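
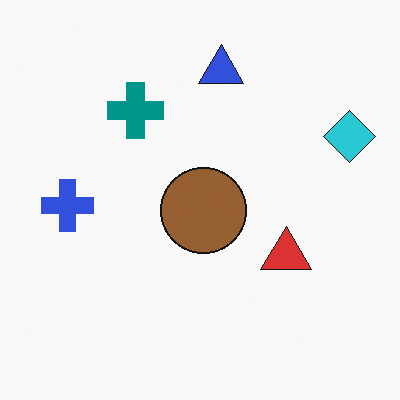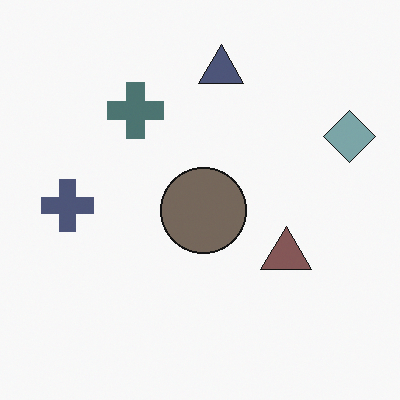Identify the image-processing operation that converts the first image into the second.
The second image is the first heavily desaturated.

All colors are more muted and greyish — a global saturation change.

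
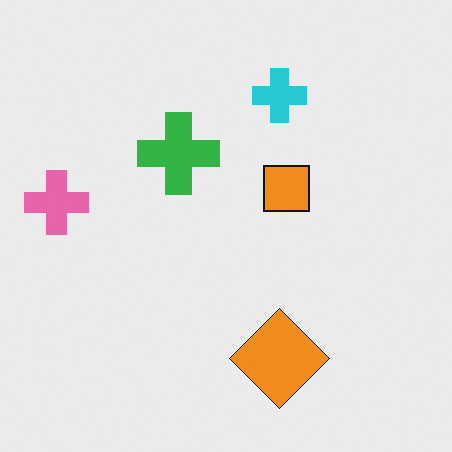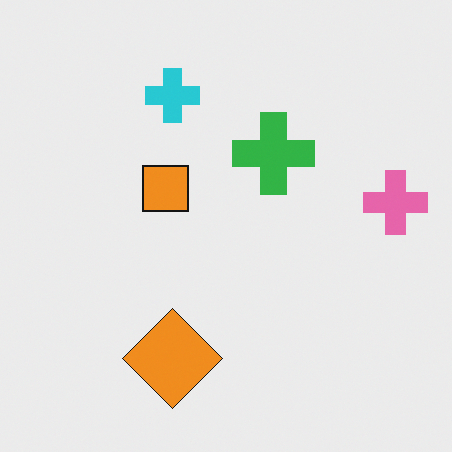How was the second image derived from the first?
Flipped horizontally (left ↔ right).

The pink cross is in the left of the first image and the right of the second — shapes on opposite sides of the vertical midline have swapped in a mirror flip.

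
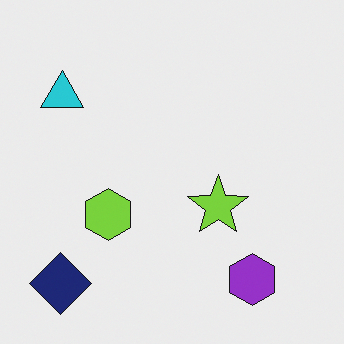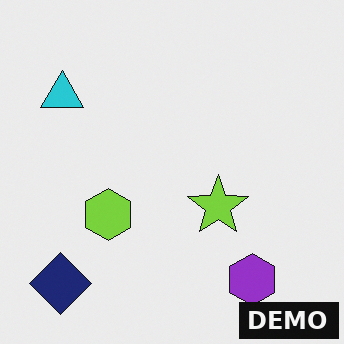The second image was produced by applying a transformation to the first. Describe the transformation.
The image was watermarked with the text "DEMO" in the lower-right corner.

A dark label reading "DEMO" appears in the lower-right corner.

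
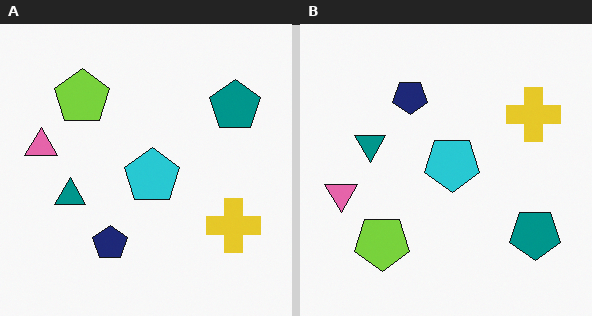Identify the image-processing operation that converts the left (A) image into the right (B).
The transformation is: flipped vertically (top ↔ bottom).

The lime pentagon is in the top-left of the left (A) image and the bottom-left of the right (B) — shapes on opposite sides of the horizontal midline have swapped in a mirror flip.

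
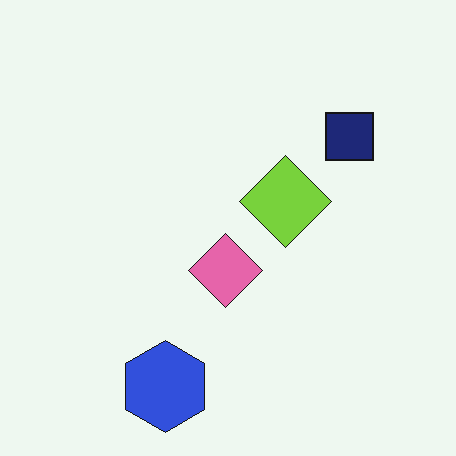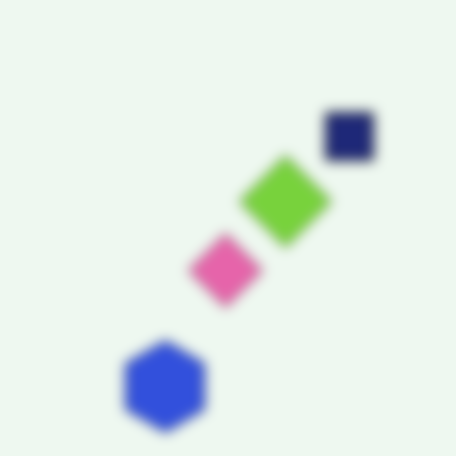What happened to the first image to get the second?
It was strongly gaussian-blurred.

Shape edges and outlines are uniformly softened across the whole image.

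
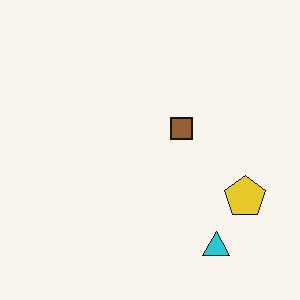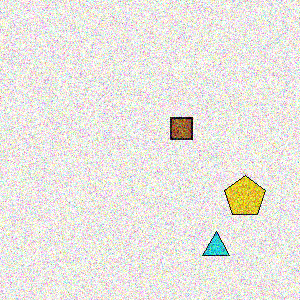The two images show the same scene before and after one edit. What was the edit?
The image was degraded with heavy additive noise.

Random speckle covers the whole image, including the flat background.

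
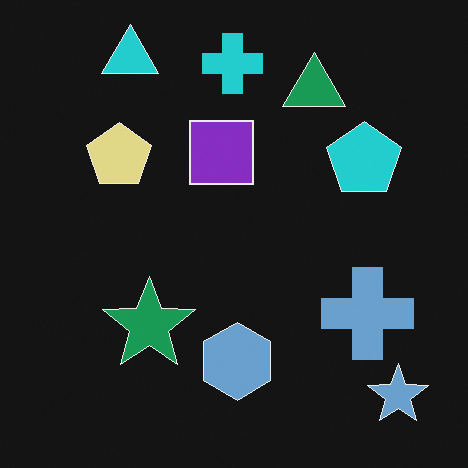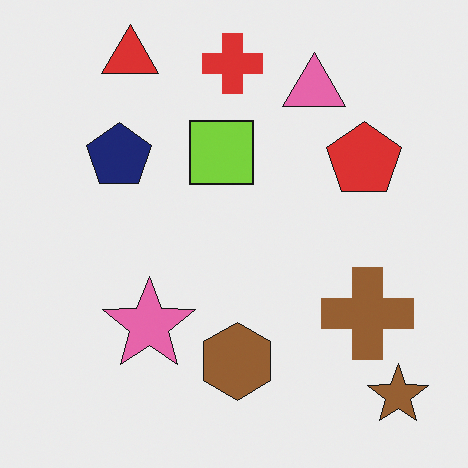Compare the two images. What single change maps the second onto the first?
The image was color-inverted (negative).

The light background has become dark and every shape's color is its complement — a photographic negative.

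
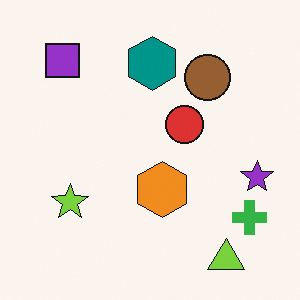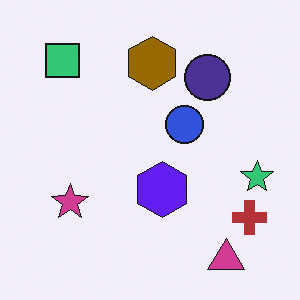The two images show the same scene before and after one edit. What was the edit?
It was hue-shifted through roughly half the color wheel.

Every shape's color has rotated by the same amount around the hue wheel — a uniform hue shift.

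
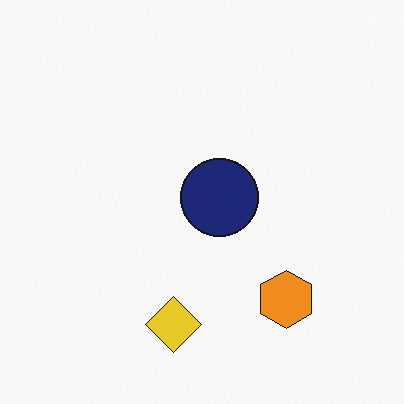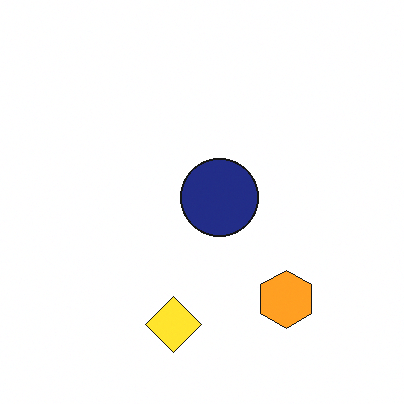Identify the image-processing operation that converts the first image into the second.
The transformation is: slightly brightened.

Every pixel — background and shapes alike — is uniformly brightened.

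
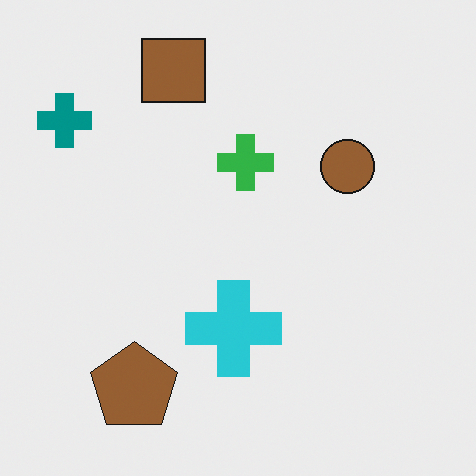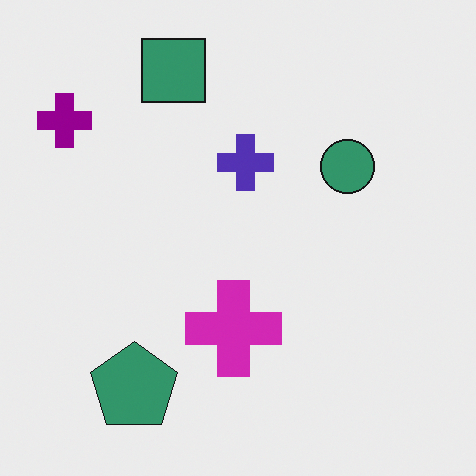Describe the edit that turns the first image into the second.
This is the original image hue-shifted noticeably.

Every shape's color has rotated by the same amount around the hue wheel — a uniform hue shift.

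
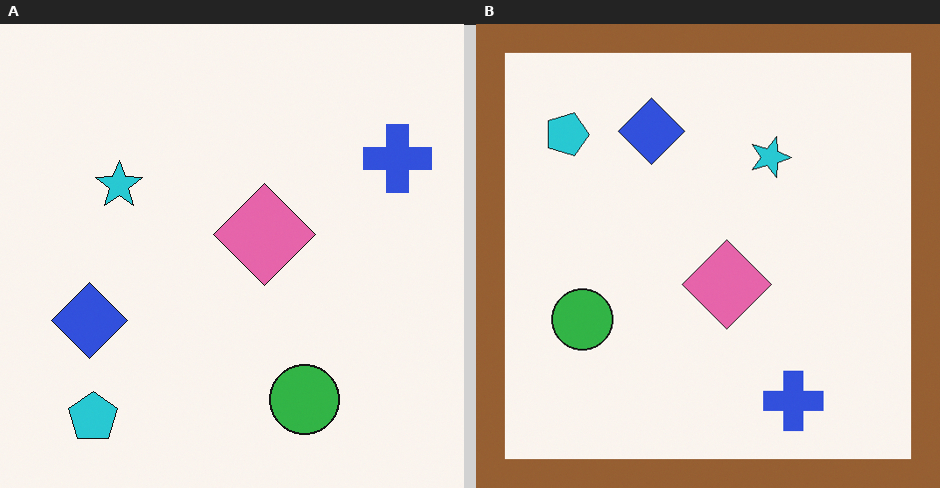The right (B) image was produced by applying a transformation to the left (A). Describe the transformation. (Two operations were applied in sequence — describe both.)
The image was rotated 90° clockwise, then framed with a brown border.

The cyan pentagon sits in the bottom-left of the left (A) image and the top-left of the right (B) — consistent with a whole-image 90° clockwise rotation. A solid brown frame runs around the edge of the right (B) image, with the content slightly shrunk inside it.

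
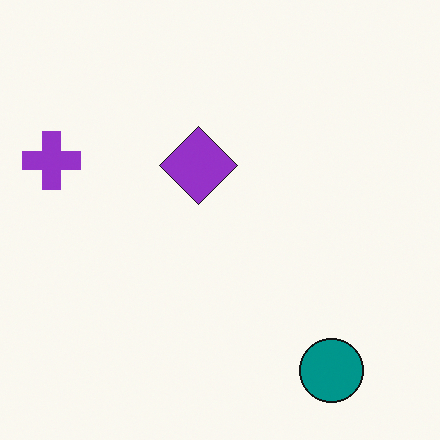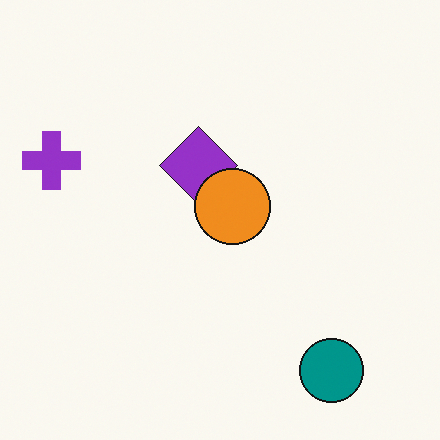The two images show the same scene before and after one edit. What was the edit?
This is the original image overlaid with an additional orange circle.

An orange circle appears in the second image that is absent from the first.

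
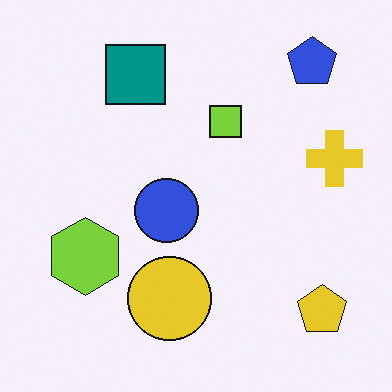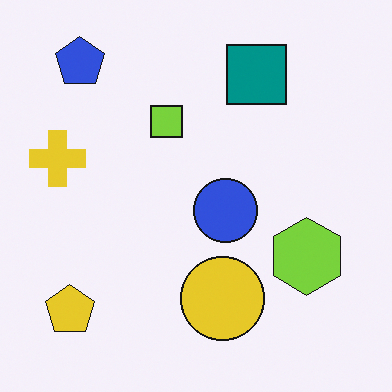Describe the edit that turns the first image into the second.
It was flipped horizontally (left ↔ right).

The yellow cross is in the right of the first image and the left of the second — shapes on opposite sides of the vertical midline have swapped in a mirror flip.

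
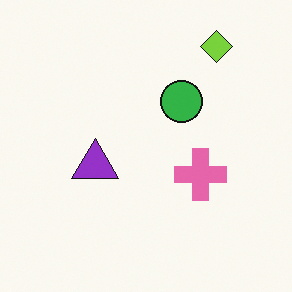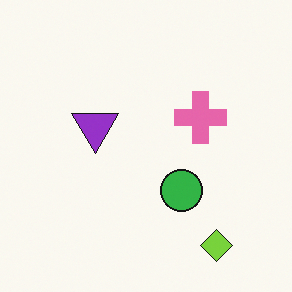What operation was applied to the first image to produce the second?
It was flipped vertically (top ↔ bottom).

The lime diamond is in the top-right of the first image and the bottom-right of the second — shapes on opposite sides of the horizontal midline have swapped in a mirror flip.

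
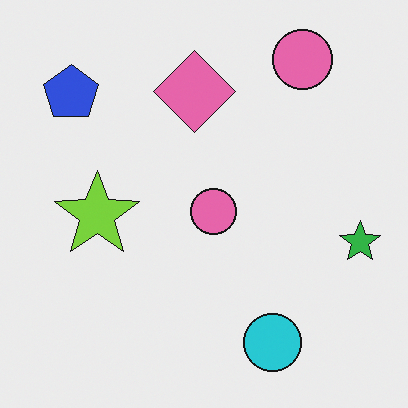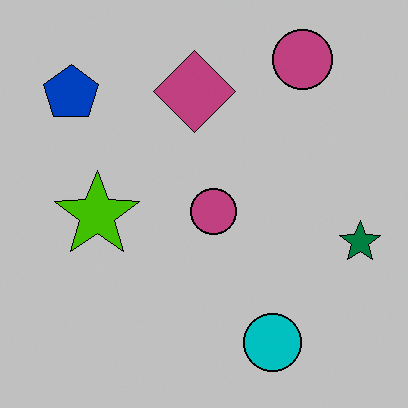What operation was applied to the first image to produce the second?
The transformation is: heavily posterized to just a handful of flat colors.

Each flat color has snapped to a coarser quantized level — most visibly, the near-white background has dropped to a flat grey.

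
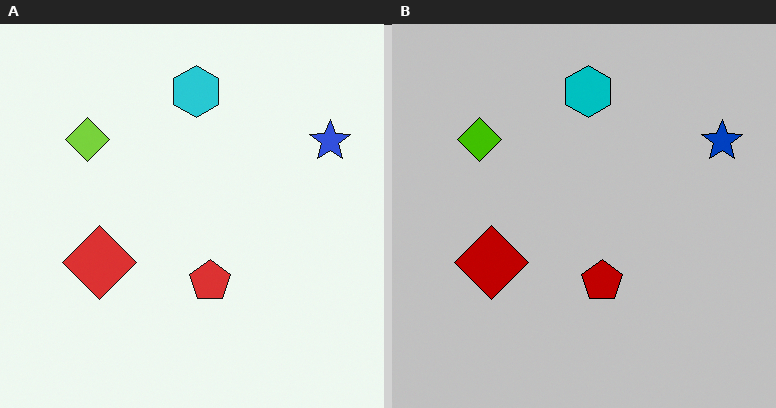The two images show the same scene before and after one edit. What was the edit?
It was heavily posterized to just a handful of flat colors.

Each flat color has snapped to a coarser quantized level — most visibly, the near-white background has dropped to a flat grey.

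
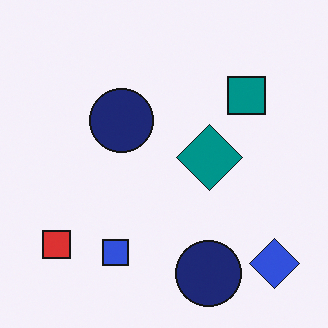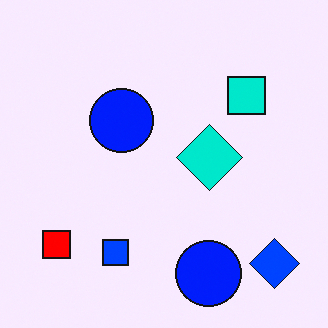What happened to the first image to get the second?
The second image is the first made much more vivid (saturation change).

All colors are more vivid — a global saturation change.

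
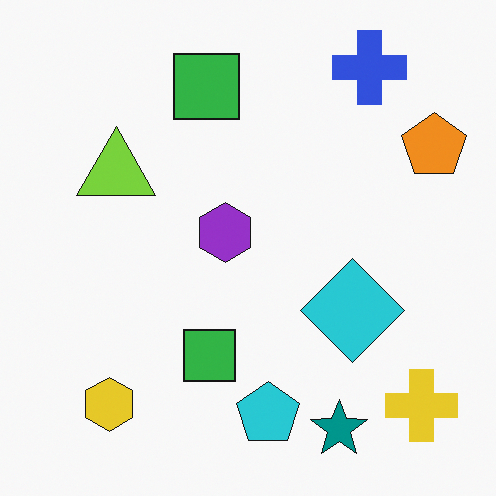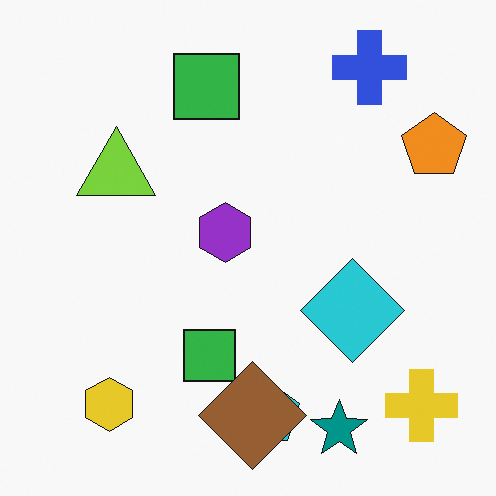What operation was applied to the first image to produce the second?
The transformation is: overlaid with an additional brown diamond.

A brown diamond appears in the second image that is absent from the first.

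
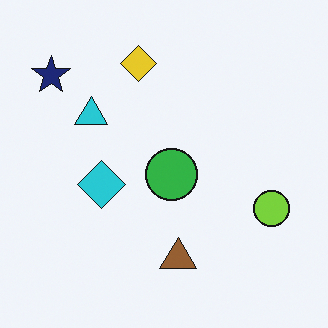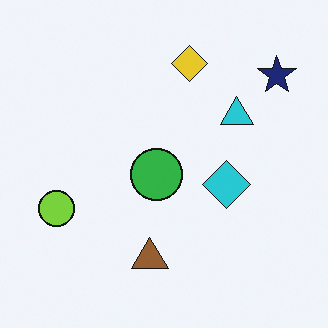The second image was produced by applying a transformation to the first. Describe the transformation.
The transformation is: flipped horizontally (left ↔ right).

The navy star is in the top-left of the first image and the top-right of the second — shapes on opposite sides of the vertical midline have swapped in a mirror flip.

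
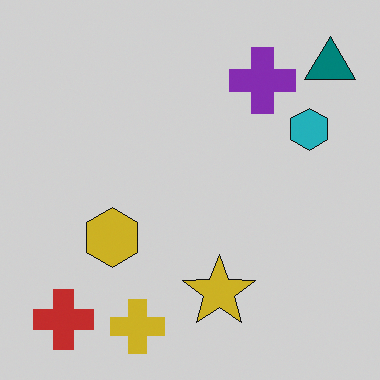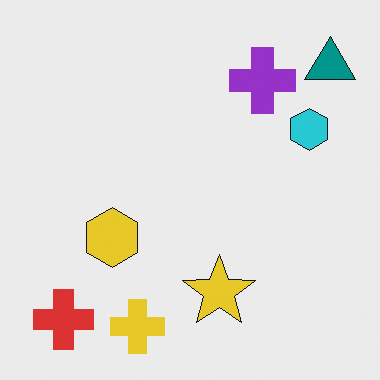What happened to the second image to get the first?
The first image is the second darkened a little.

Every pixel — background and shapes alike — is uniformly darkened.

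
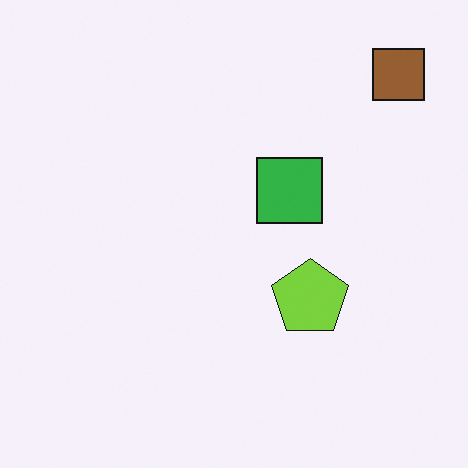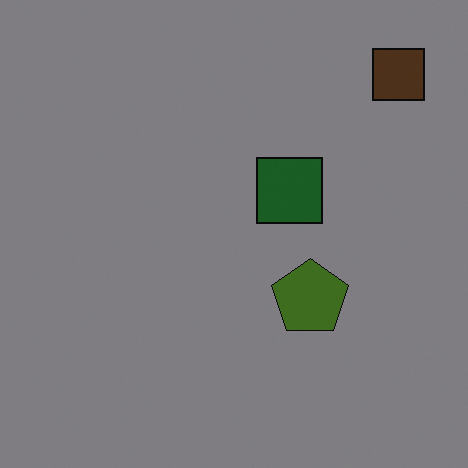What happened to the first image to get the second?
It was noticeably darkened.

Every pixel — background and shapes alike — is uniformly darkened.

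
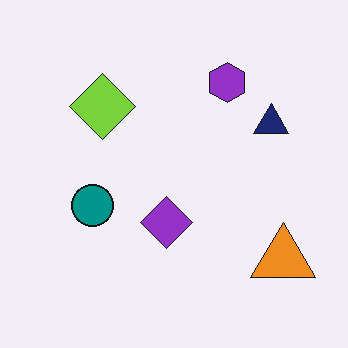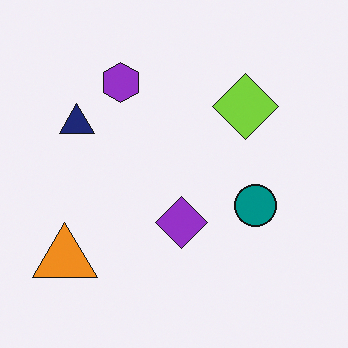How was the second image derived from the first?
The image was flipped horizontally (left ↔ right).

The orange triangle is in the bottom-right of the first image and the bottom-left of the second — shapes on opposite sides of the vertical midline have swapped in a mirror flip.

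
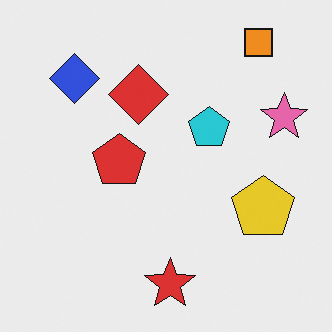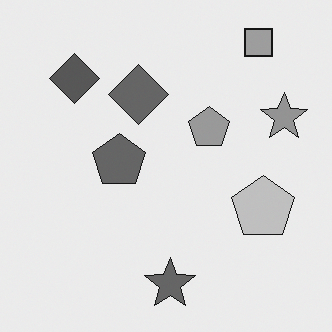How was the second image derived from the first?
Converted to grayscale.

All color is removed — every shape is now a shade of grey.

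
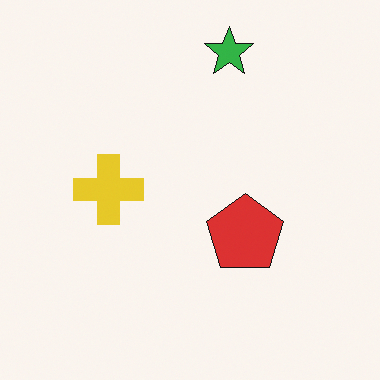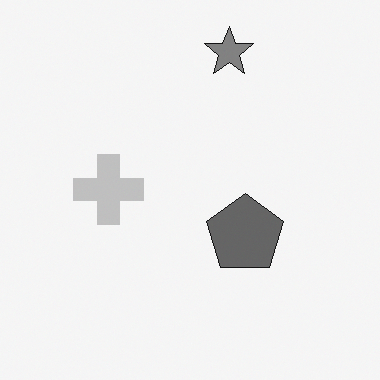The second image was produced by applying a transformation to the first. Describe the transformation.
It was converted to grayscale.

All color is removed — every shape is now a shade of grey.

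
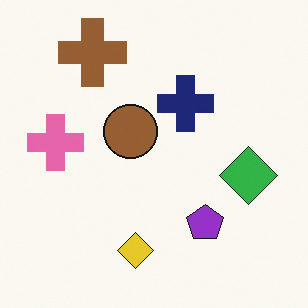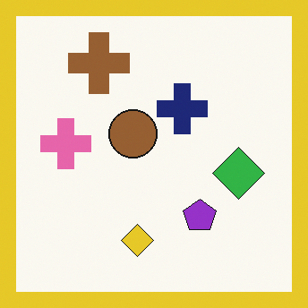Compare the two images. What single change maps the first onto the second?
The second image is the first framed with a yellow border.

A solid yellow frame runs around the edge of the second image, with the content slightly shrunk inside it.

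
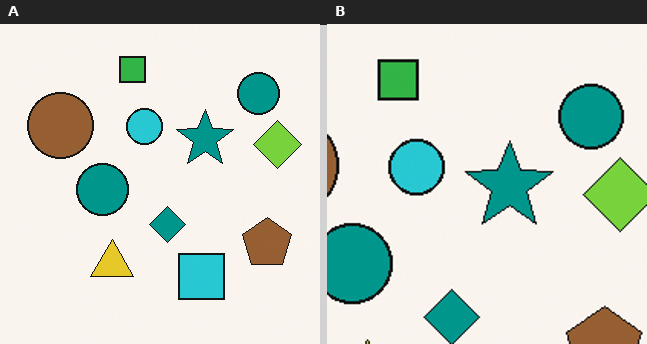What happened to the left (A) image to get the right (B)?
This is the original image cropped slightly and scaled back up.

The visible shapes are larger and the field of view is narrower; shapes near the original edges may be partly or wholly outside the frame — a crop-and-rescale.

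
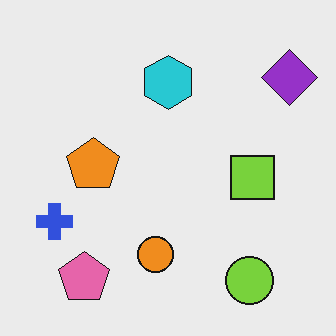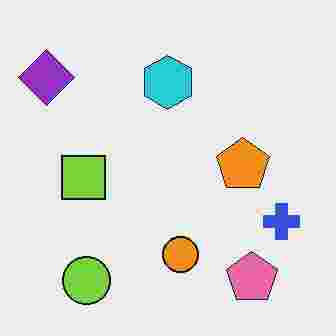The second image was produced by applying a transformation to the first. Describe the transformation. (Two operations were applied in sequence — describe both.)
The transformation is: flipped horizontally (left ↔ right), then heavily JPEG-compressed with obvious blocking artifacts.

The purple diamond is in the top-right of the first image and the top-left of the second — shapes on opposite sides of the vertical midline have swapped in a mirror flip. Blocky 8×8 compression artifacts appear around shape edges and the flat background shows ringing — characteristic JPEG degradation.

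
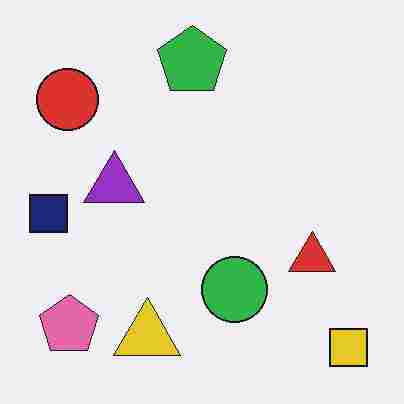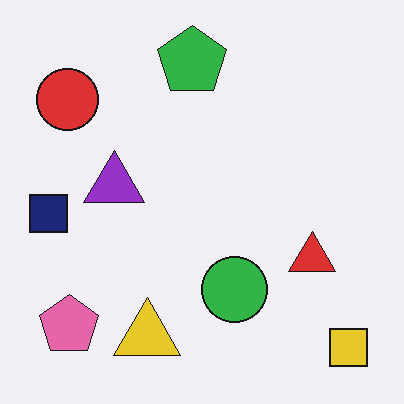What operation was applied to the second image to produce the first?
The first image is the second heavily JPEG-compressed with obvious blocking artifacts.

Blocky 8×8 compression artifacts appear around shape edges and the flat background shows ringing — characteristic JPEG degradation.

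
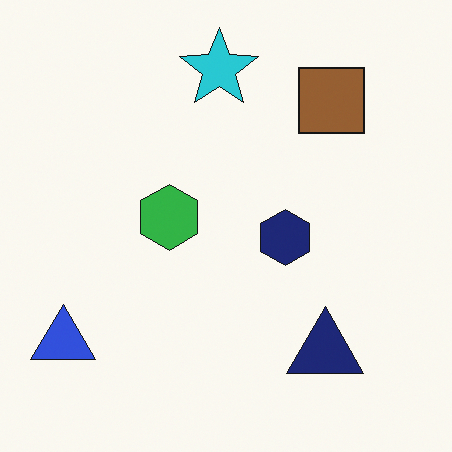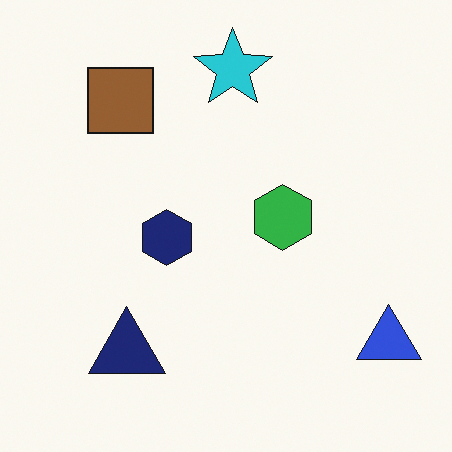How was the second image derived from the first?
Flipped horizontally (left ↔ right).

The blue triangle is in the bottom-left of the first image and the bottom-right of the second — shapes on opposite sides of the vertical midline have swapped in a mirror flip.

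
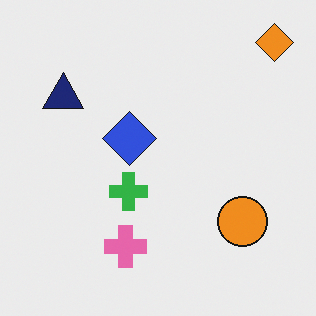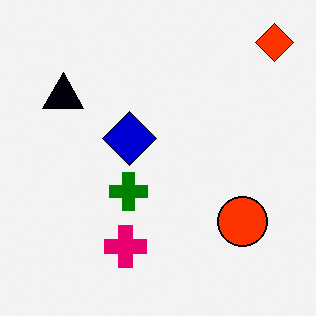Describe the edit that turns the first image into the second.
The second image is the first given much higher contrast.

Tones are pushed away from mid-grey across the whole image — a global contrast change.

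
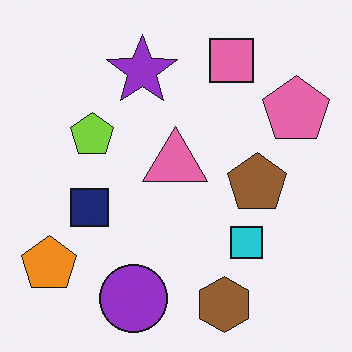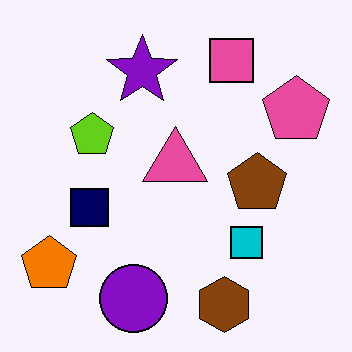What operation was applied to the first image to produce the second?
The transformation is: given slightly increased contrast.

Tones are pushed away from mid-grey across the whole image — a global contrast change.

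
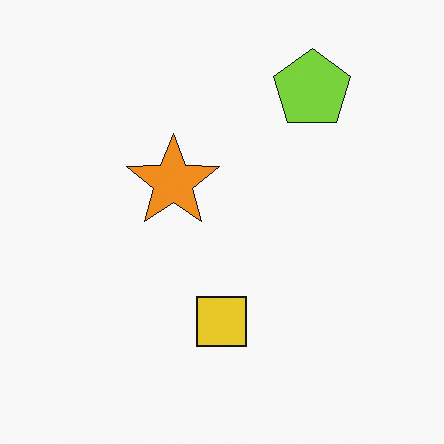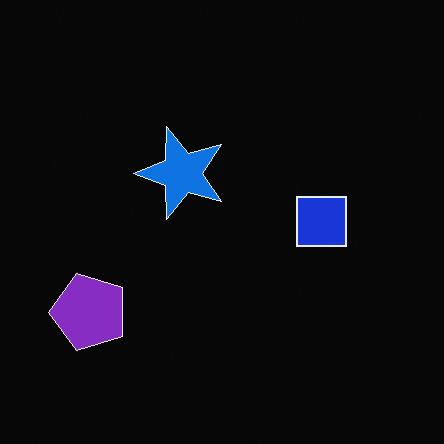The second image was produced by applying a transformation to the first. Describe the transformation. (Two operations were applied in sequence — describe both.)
The image was transposed (reflected across the top-left ↔ bottom-right diagonal), then color-inverted (negative).

Shapes have swapped their row and column positions — what was in the top-right is now in the bottom-left — a diagonal reflection. The light background has become dark and every shape's color is its complement — a photographic negative.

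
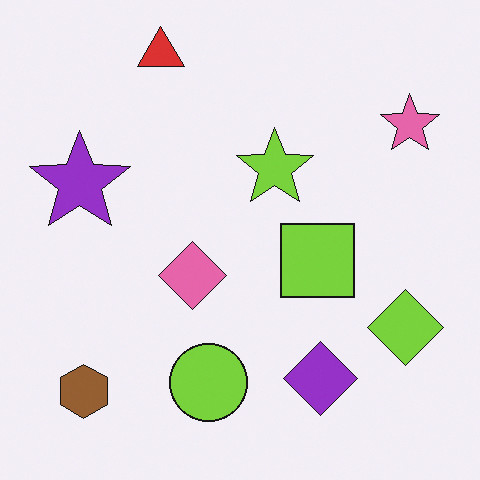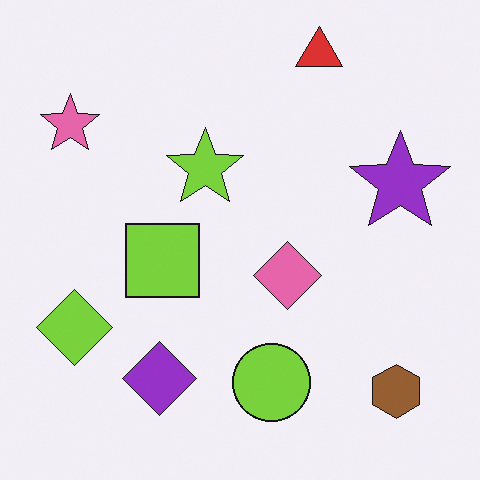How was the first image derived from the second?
Flipped horizontally (left ↔ right).

The pink star is in the top-left of the second image and the top-right of the first — shapes on opposite sides of the vertical midline have swapped in a mirror flip.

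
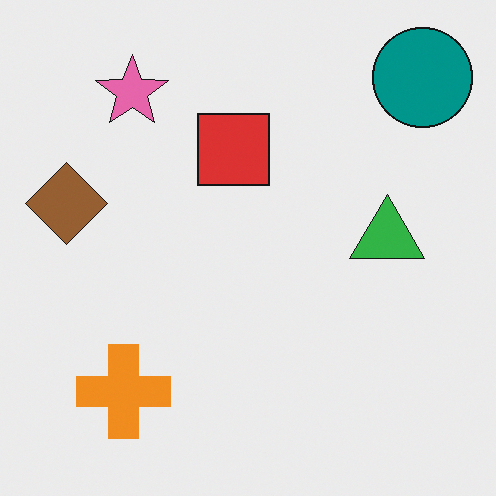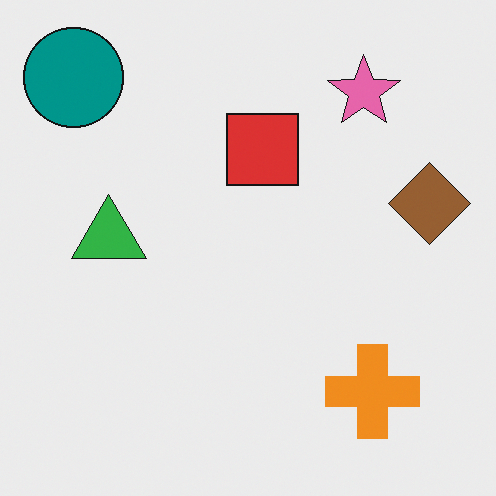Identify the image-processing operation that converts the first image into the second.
Flipped horizontally (left ↔ right).

The brown diamond is in the left of the first image and the right of the second — shapes on opposite sides of the vertical midline have swapped in a mirror flip.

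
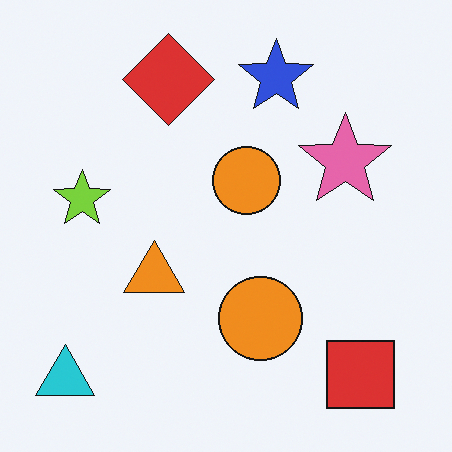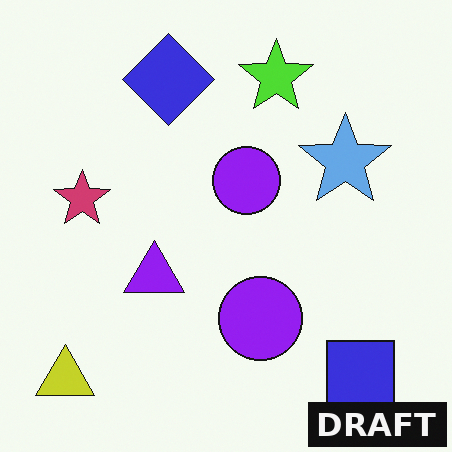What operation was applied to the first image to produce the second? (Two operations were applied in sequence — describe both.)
The image was hue-shifted by a large amount, then watermarked with the text "DRAFT" in the lower-right corner.

Every shape's color has rotated by the same amount around the hue wheel — a uniform hue shift. A dark label reading "DRAFT" appears in the lower-right corner.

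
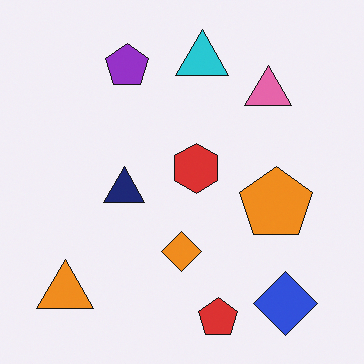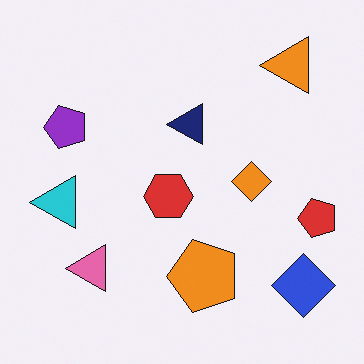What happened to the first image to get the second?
The second image is the first transposed (reflected across the top-left ↔ bottom-right diagonal).

Shapes have swapped their row and column positions — what was in the top-right is now in the bottom-left — a diagonal reflection.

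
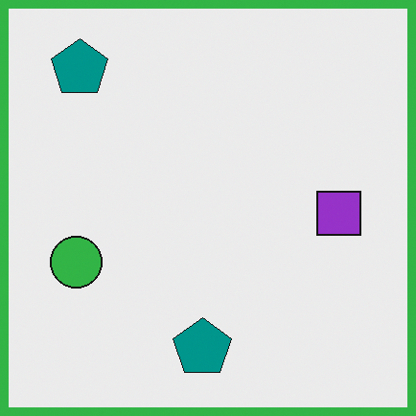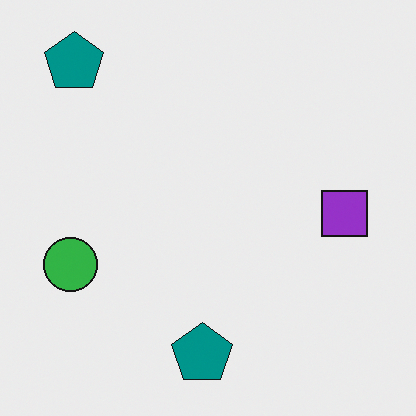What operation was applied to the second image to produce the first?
The transformation is: framed with a green border.

A solid green frame runs around the edge of the first image, with the content slightly shrunk inside it.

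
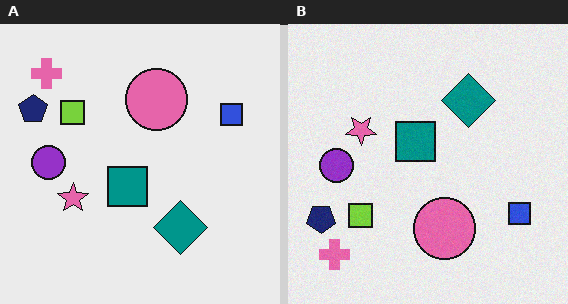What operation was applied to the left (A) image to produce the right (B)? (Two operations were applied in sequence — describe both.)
The right (B) image is the left (A) degraded with light additive noise, then flipped vertically (top ↔ bottom).

Random speckle covers the whole image, including the flat background. The pink cross is in the top-left of the left (A) image and the bottom-left of the right (B) — shapes on opposite sides of the horizontal midline have swapped in a mirror flip.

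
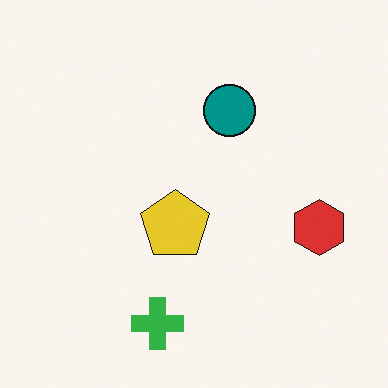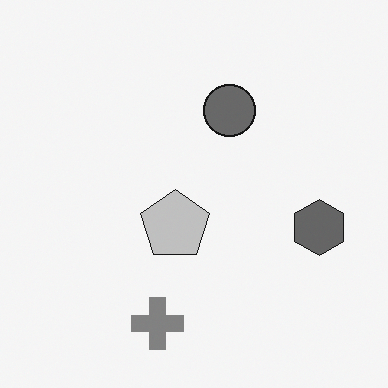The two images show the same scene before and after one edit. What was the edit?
The transformation is: converted to grayscale.

All color is removed — every shape is now a shade of grey.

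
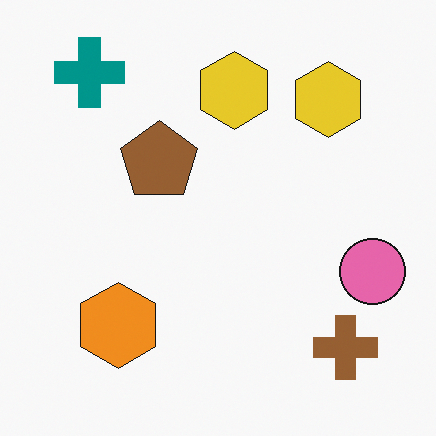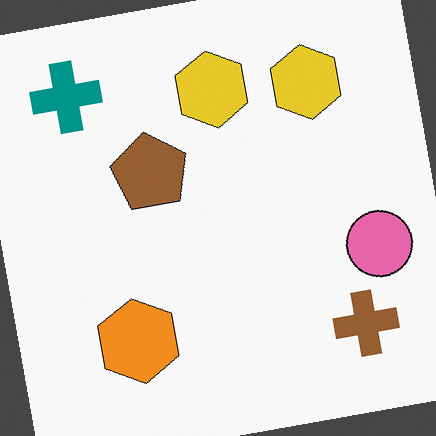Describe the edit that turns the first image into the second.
The second image is the first rotated counter-clockwise by a few degrees.

Every shape is tilted by the same angle and the image corners show triangular fill wedges — a whole-image rotation by a non-right angle.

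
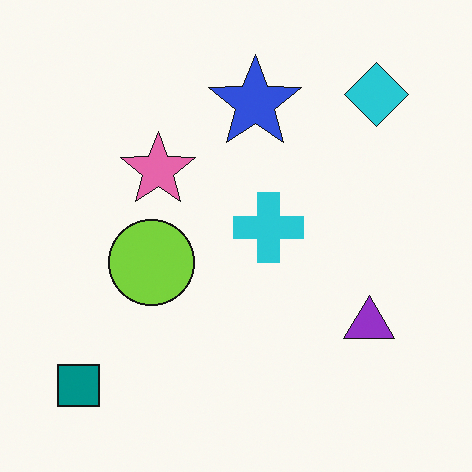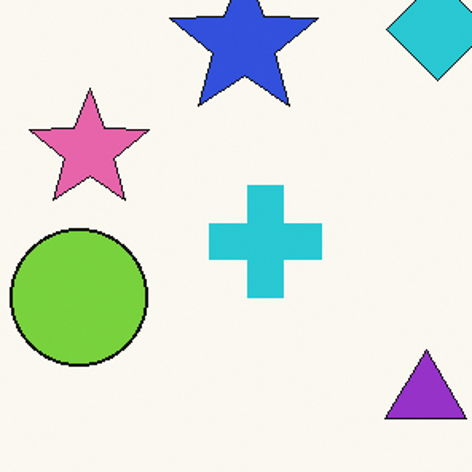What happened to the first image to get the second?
The second image is the first cropped slightly and scaled back up.

The visible shapes are larger and the field of view is narrower; shapes near the original edges may be partly or wholly outside the frame — a crop-and-rescale.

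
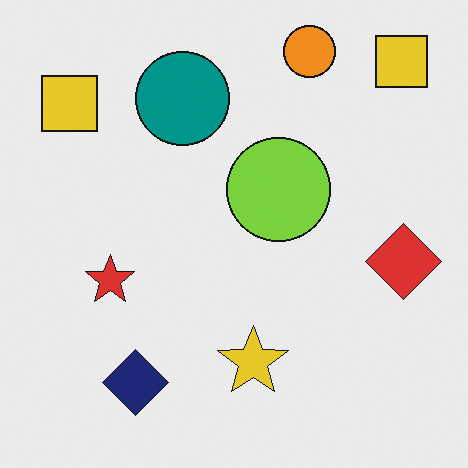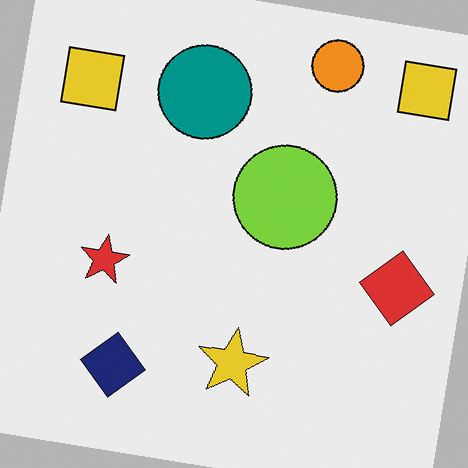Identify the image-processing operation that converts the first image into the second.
Rotated clockwise by a slight angle.

Every shape is tilted by the same angle and the image corners show triangular fill wedges — a whole-image rotation by a non-right angle.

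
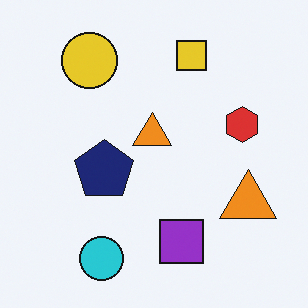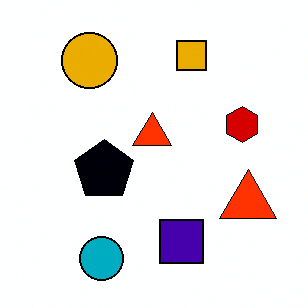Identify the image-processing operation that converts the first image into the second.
The transformation is: given much higher contrast.

Tones are pushed away from mid-grey across the whole image — a global contrast change.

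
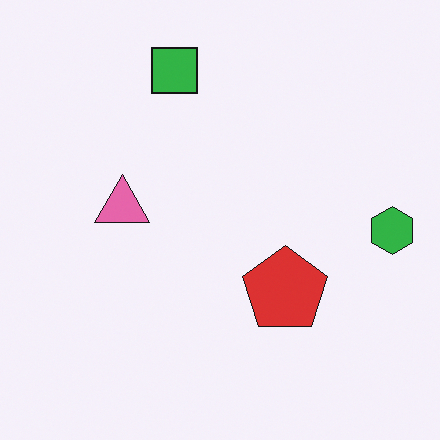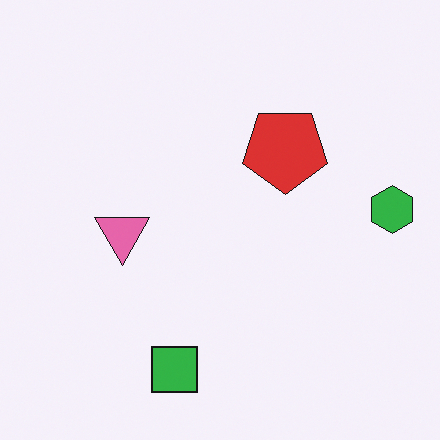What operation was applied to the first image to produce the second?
The image was flipped vertically (top ↔ bottom).

The green square is in the top of the first image and the bottom of the second — shapes on opposite sides of the horizontal midline have swapped in a mirror flip.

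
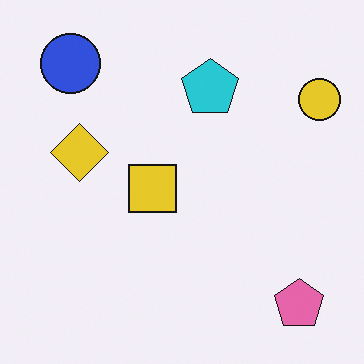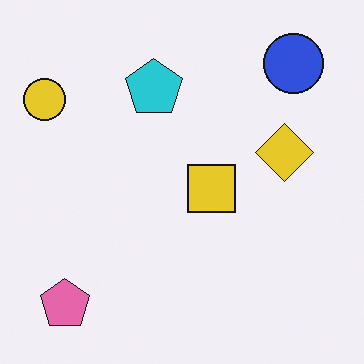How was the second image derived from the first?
The transformation is: flipped horizontally (left ↔ right).

The yellow circle is in the top-right of the first image and the top-left of the second — shapes on opposite sides of the vertical midline have swapped in a mirror flip.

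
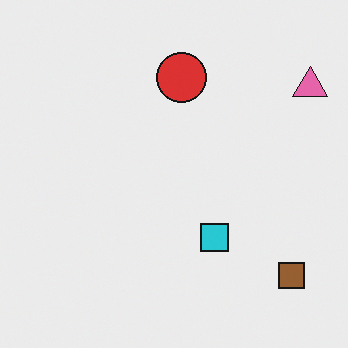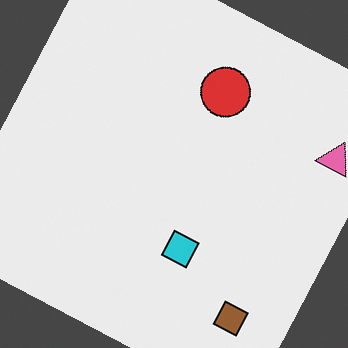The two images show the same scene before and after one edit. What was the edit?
The image was rotated clockwise by a moderate amount.

Every shape is tilted by the same angle and the image corners show triangular fill wedges — a whole-image rotation by a non-right angle.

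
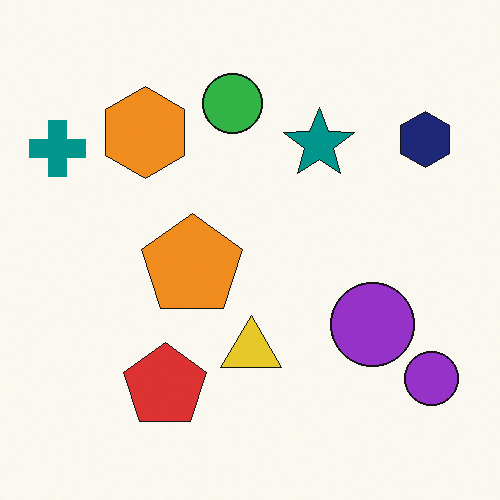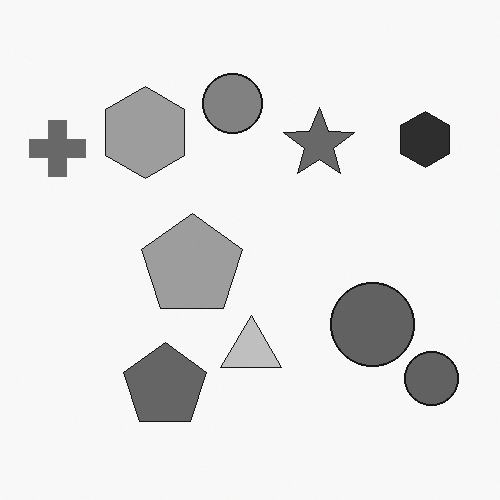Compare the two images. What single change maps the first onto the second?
The second image is the first converted to grayscale.

All color is removed — every shape is now a shade of grey.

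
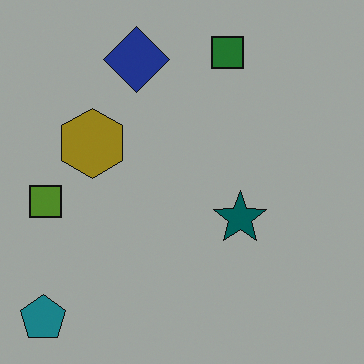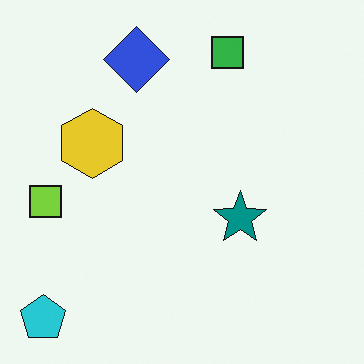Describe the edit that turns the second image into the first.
The transformation is: substantially darkened.

Every pixel — background and shapes alike — is uniformly darkened.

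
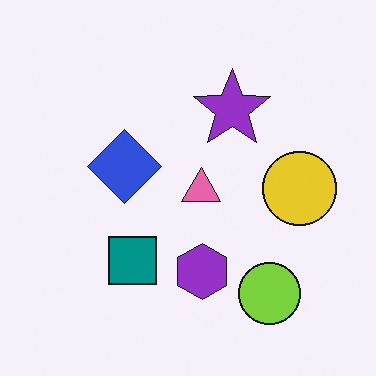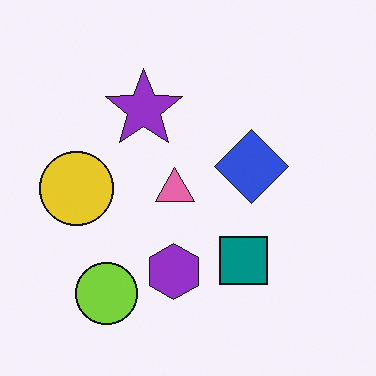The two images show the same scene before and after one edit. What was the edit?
The transformation is: flipped horizontally (left ↔ right).

The yellow circle is in the right of the first image and the left of the second — shapes on opposite sides of the vertical midline have swapped in a mirror flip.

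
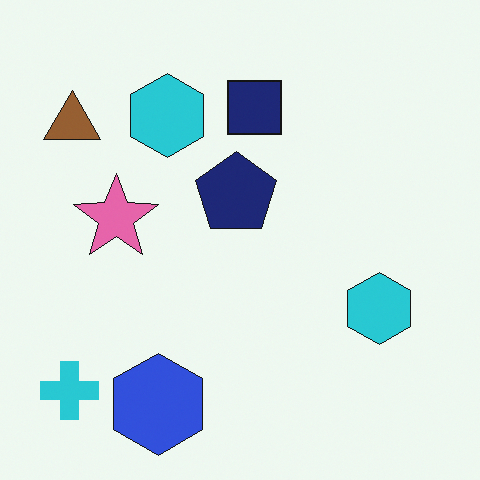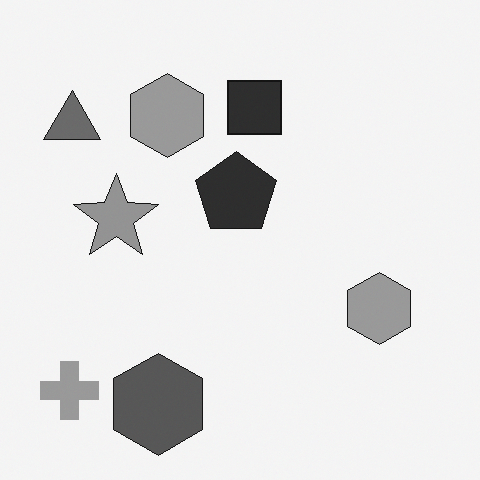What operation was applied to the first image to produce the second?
This is the original image converted to grayscale.

All color is removed — every shape is now a shade of grey.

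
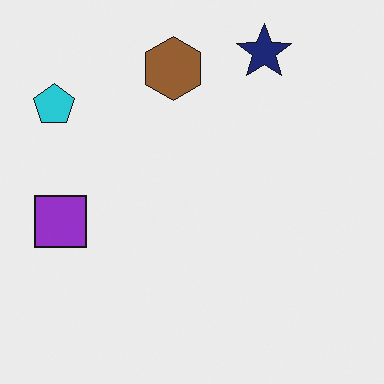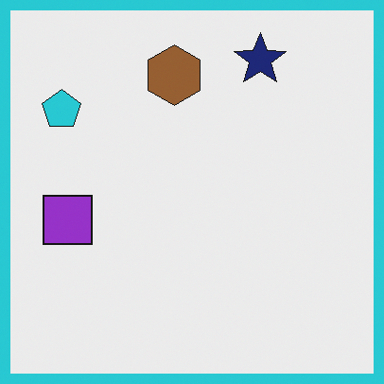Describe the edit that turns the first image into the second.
The transformation is: framed with a cyan border.

A solid cyan frame runs around the edge of the second image, with the content slightly shrunk inside it.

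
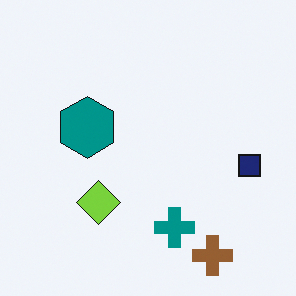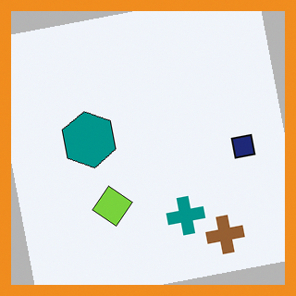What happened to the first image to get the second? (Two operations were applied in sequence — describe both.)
This is the original image rotated counter-clockwise by a slight angle, then framed with a orange border.

Every shape is tilted by the same angle and the image corners show triangular fill wedges — a whole-image rotation by a non-right angle. A solid orange frame runs around the edge of the second image, with the content slightly shrunk inside it.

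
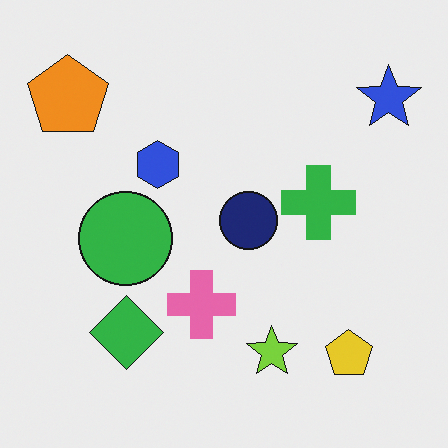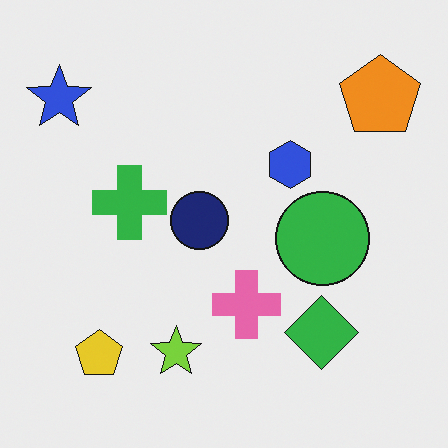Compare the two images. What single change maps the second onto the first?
Flipped horizontally (left ↔ right).

The blue star is in the top-left of the second image and the top-right of the first — shapes on opposite sides of the vertical midline have swapped in a mirror flip.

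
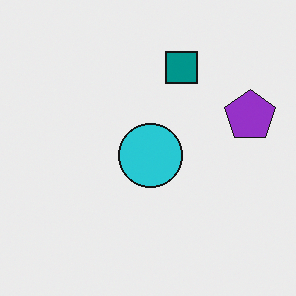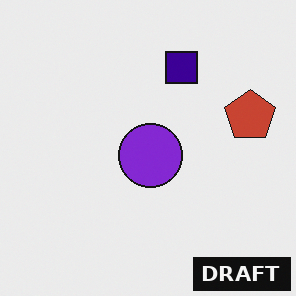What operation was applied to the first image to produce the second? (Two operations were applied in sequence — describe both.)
Hue-shifted by a moderate amount, then watermarked with the text "DRAFT" in the lower-right corner.

Every shape's color has rotated by the same amount around the hue wheel — a uniform hue shift. A dark label reading "DRAFT" appears in the lower-right corner.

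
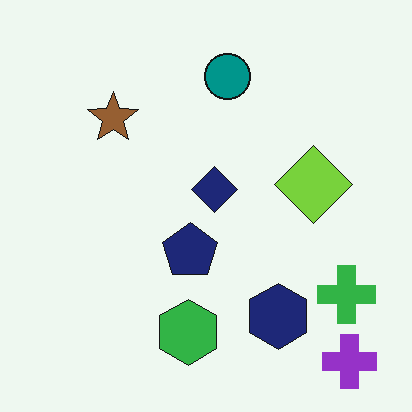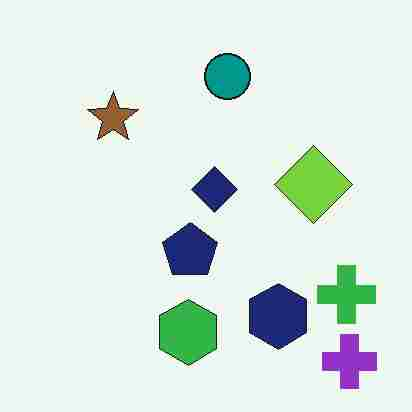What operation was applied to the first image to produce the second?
It was degraded with heavy JPEG compression.

Blocky 8×8 compression artifacts appear around shape edges and the flat background shows ringing — characteristic JPEG degradation.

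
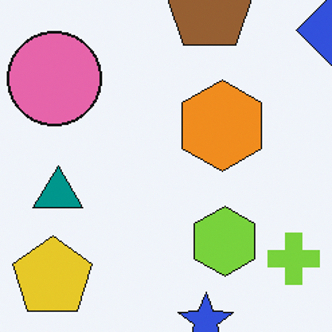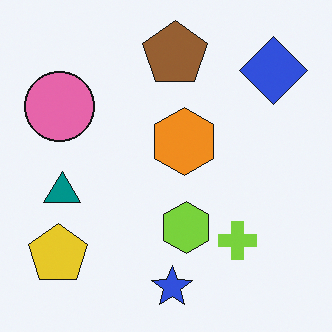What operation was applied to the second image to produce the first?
The first image is the second cropped slightly and scaled back up.

The visible shapes are larger and the field of view is narrower; shapes near the original edges may be partly or wholly outside the frame — a crop-and-rescale.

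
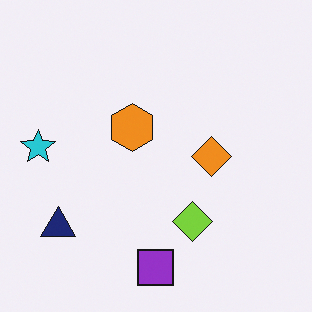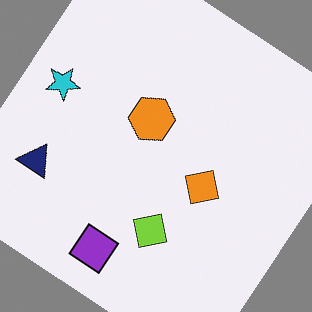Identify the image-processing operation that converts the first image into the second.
The second image is the first rotated clockwise by a large amount — several tens of degrees.

Every shape is tilted by the same angle and the image corners show triangular fill wedges — a whole-image rotation by a non-right angle.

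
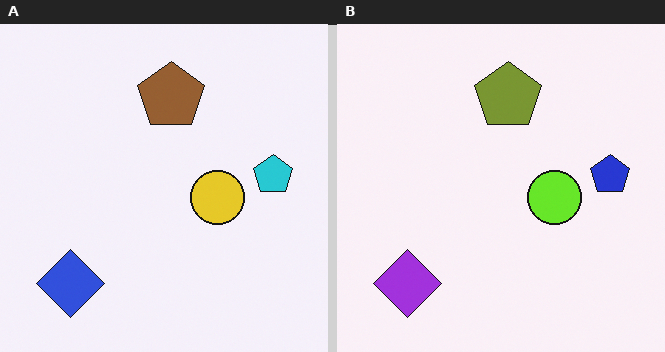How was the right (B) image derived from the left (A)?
The right (B) image is the left (A) hue-shifted by a small amount.

Every shape's color has rotated by the same amount around the hue wheel — a uniform hue shift.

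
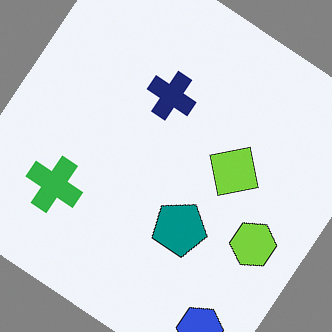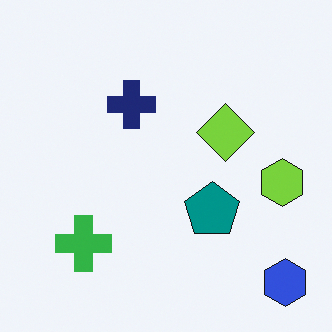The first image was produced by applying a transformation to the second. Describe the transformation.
The transformation is: rotated clockwise by a large amount — several tens of degrees.

Every shape is tilted by the same angle and the image corners show triangular fill wedges — a whole-image rotation by a non-right angle.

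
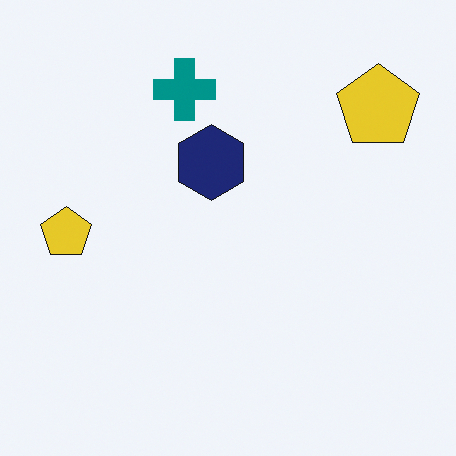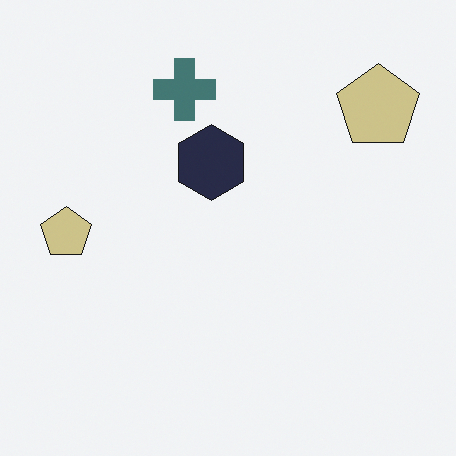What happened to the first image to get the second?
It was heavily desaturated.

All colors are more muted and greyish — a global saturation change.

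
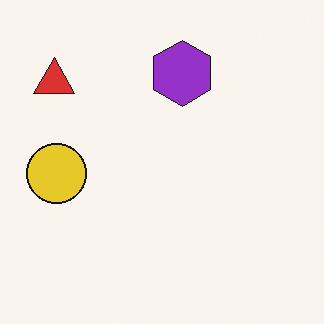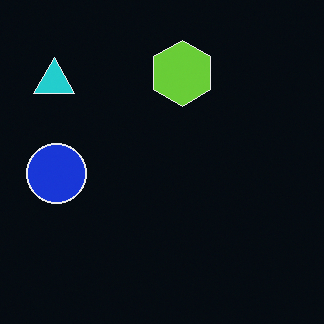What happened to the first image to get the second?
Color-inverted (negative).

The light background has become dark and every shape's color is its complement — a photographic negative.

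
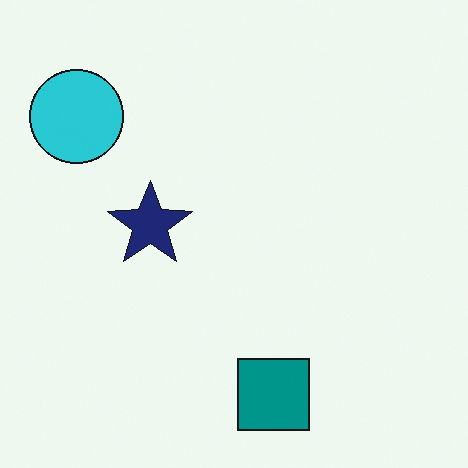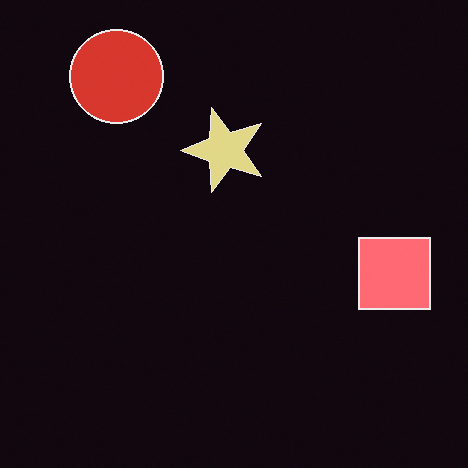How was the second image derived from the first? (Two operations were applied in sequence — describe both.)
Color-inverted (negative), then transposed (reflected across the top-left ↔ bottom-right diagonal).

The light background has become dark and every shape's color is its complement — a photographic negative. Shapes have swapped their row and column positions — what was in the top-right is now in the bottom-left — a diagonal reflection.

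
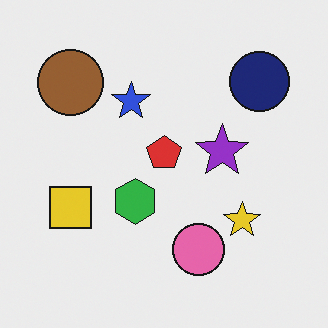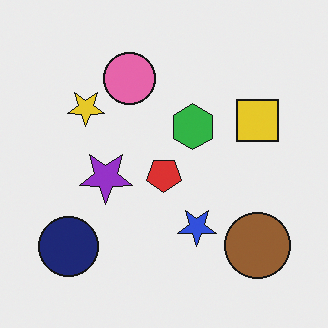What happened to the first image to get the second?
The image was rotated 180°.

The navy circle sits in the top-right of the first image and the bottom-left of the second — consistent with a whole-image 180° rotation.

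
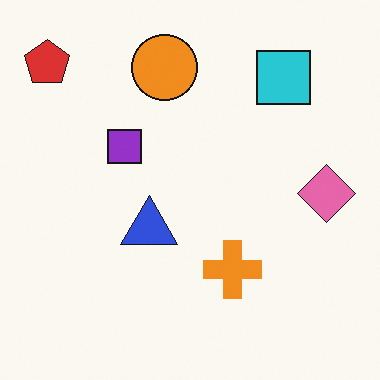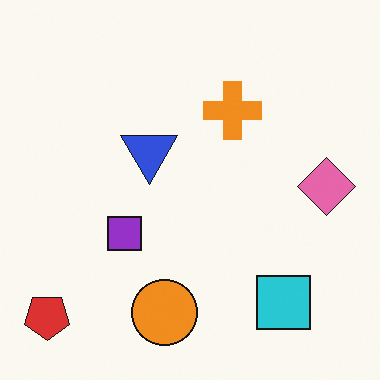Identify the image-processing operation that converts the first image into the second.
The transformation is: flipped vertically (top ↔ bottom).

The red pentagon is in the top-left of the first image and the bottom-left of the second — shapes on opposite sides of the horizontal midline have swapped in a mirror flip.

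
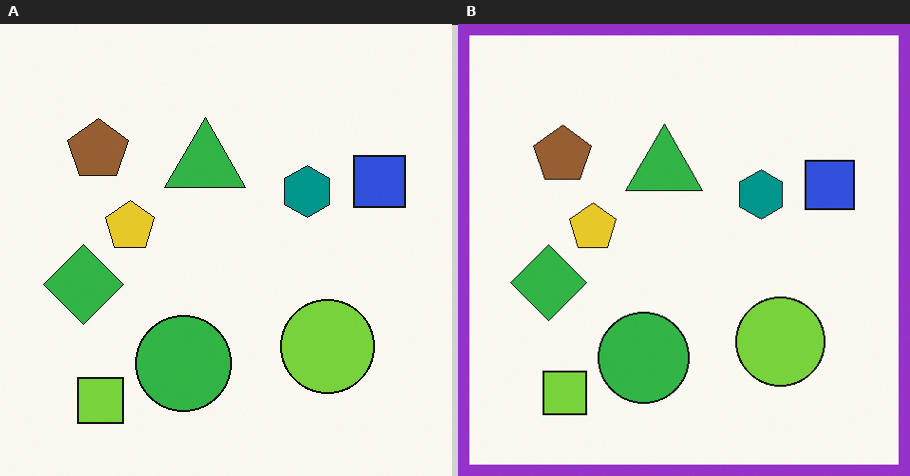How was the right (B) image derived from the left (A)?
It was framed with a purple border.

A solid purple frame runs around the edge of the right (B) image, with the content slightly shrunk inside it.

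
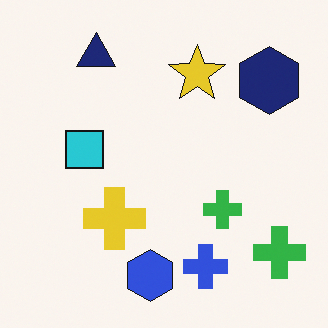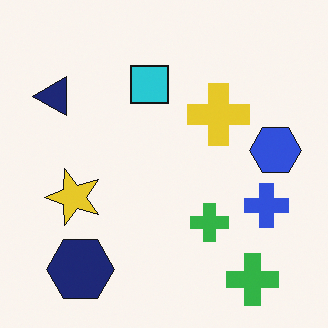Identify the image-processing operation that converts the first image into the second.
The second image is the first transposed (reflected across the top-left ↔ bottom-right diagonal).

Shapes have swapped their row and column positions — what was in the top-right is now in the bottom-left — a diagonal reflection.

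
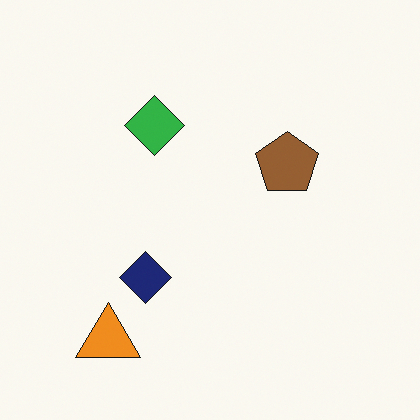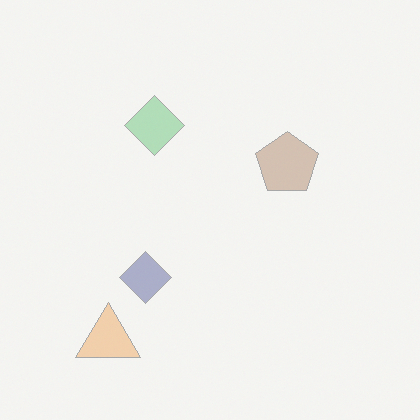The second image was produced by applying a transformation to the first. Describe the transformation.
It was washed out (contrast reduced).

Tones are pushed toward mid-grey across the whole image — a global contrast change.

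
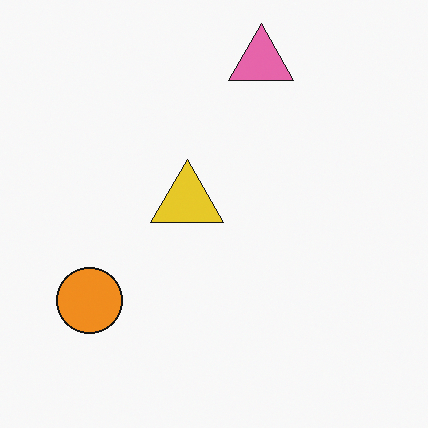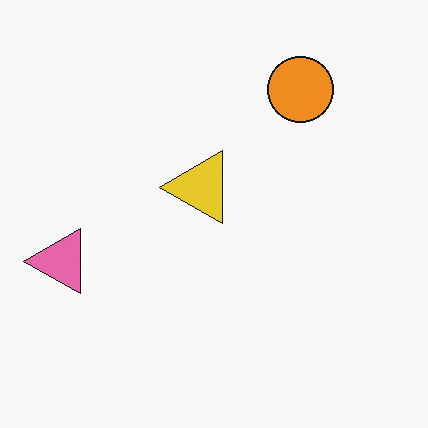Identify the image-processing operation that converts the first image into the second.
The second image is the first transposed (reflected across the top-left ↔ bottom-right diagonal).

Shapes have swapped their row and column positions — what was in the top-right is now in the bottom-left — a diagonal reflection.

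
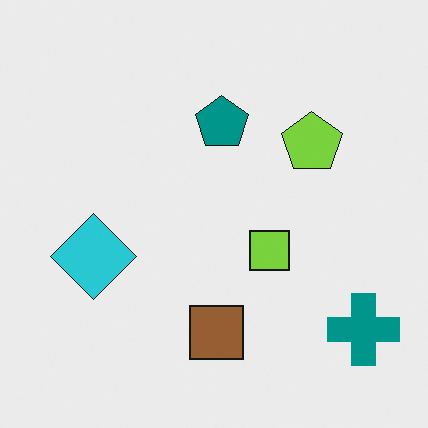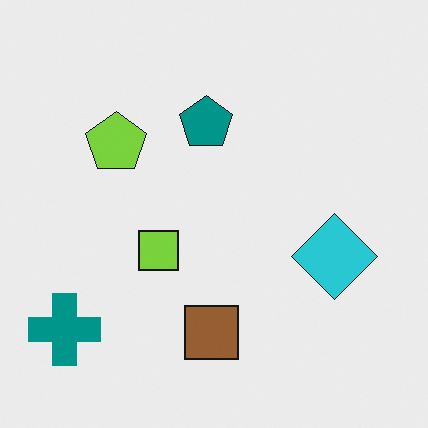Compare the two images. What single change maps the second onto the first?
Flipped horizontally (left ↔ right).

The teal cross is in the bottom-left of the second image and the bottom-right of the first — shapes on opposite sides of the vertical midline have swapped in a mirror flip.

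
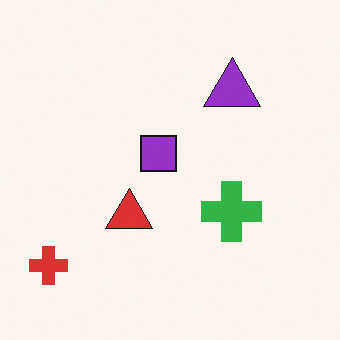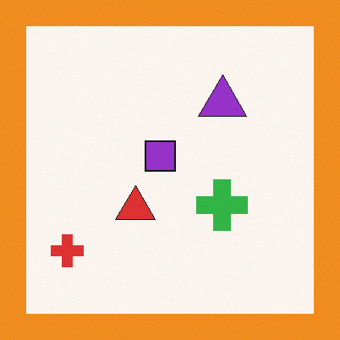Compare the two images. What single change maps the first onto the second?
The image was framed with a orange border.

A solid orange frame runs around the edge of the second image, with the content slightly shrunk inside it.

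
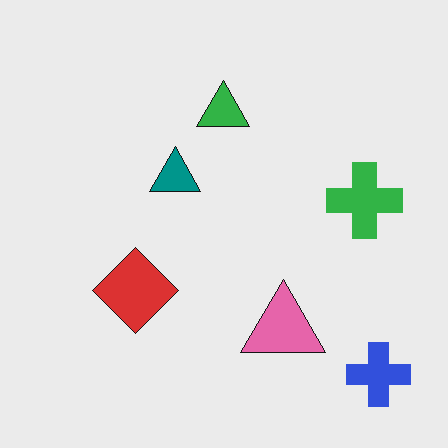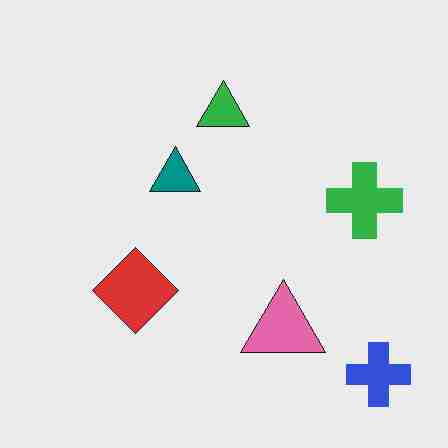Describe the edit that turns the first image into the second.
The second image is the first heavily JPEG-compressed with obvious blocking artifacts.

Blocky 8×8 compression artifacts appear around shape edges and the flat background shows ringing — characteristic JPEG degradation.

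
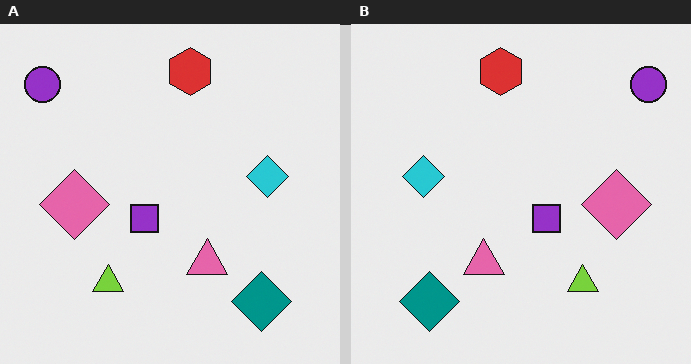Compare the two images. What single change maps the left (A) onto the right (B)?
The transformation is: flipped horizontally (left ↔ right).

The purple circle is in the top-left of the left (A) image and the top-right of the right (B) — shapes on opposite sides of the vertical midline have swapped in a mirror flip.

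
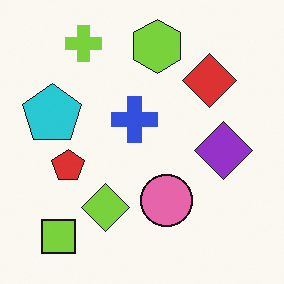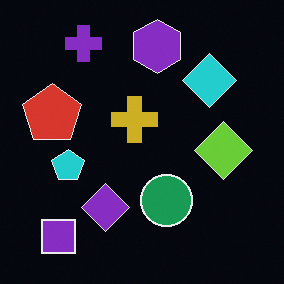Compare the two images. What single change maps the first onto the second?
It was color-inverted (negative).

The light background has become dark and every shape's color is its complement — a photographic negative.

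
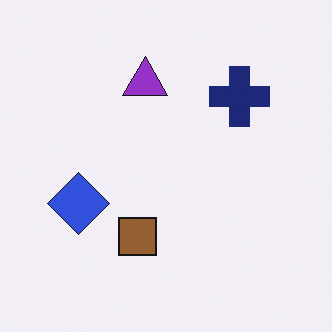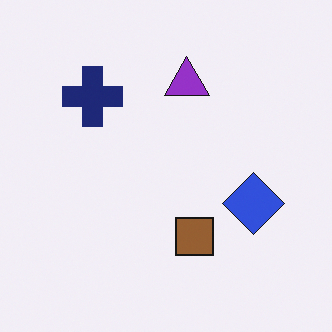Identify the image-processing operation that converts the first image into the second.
The second image is the first flipped horizontally (left ↔ right).

The blue diamond is in the left of the first image and the right of the second — shapes on opposite sides of the vertical midline have swapped in a mirror flip.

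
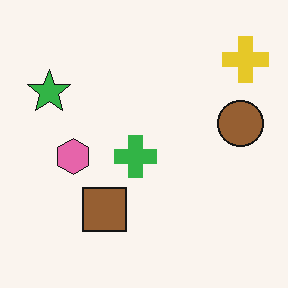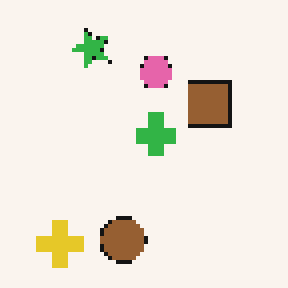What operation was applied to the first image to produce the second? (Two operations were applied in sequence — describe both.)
The transformation is: transposed (reflected across the top-left ↔ bottom-right diagonal), then lightly pixelated (a mild mosaic effect).

Shapes have swapped their row and column positions — what was in the top-right is now in the bottom-left — a diagonal reflection. Shapes are reduced to large square blocks; fine edges and outlines are lost — a downscale-then-upscale (mosaic) effect.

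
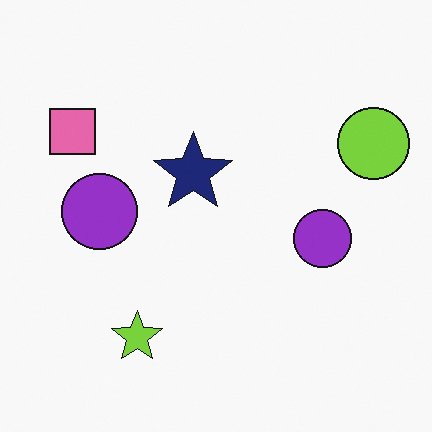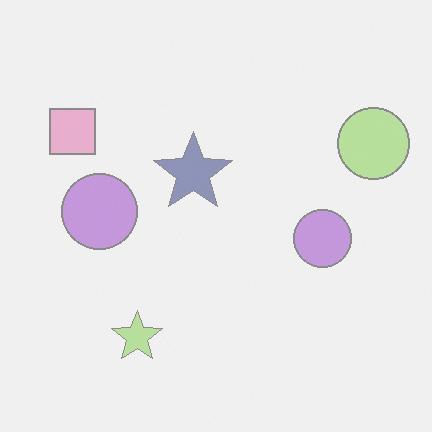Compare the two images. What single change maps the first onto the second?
It was washed out (contrast reduced).

Tones are pushed toward mid-grey across the whole image — a global contrast change.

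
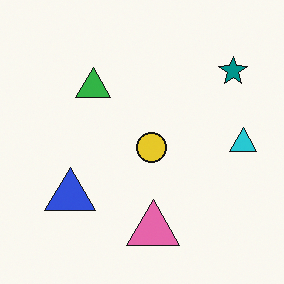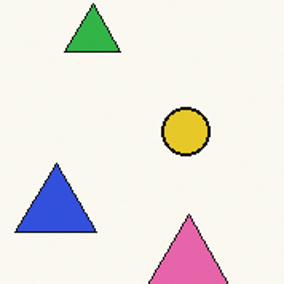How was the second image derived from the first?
The transformation is: cropped slightly and scaled back up.

The visible shapes are larger and the field of view is narrower; shapes near the original edges may be partly or wholly outside the frame — a crop-and-rescale.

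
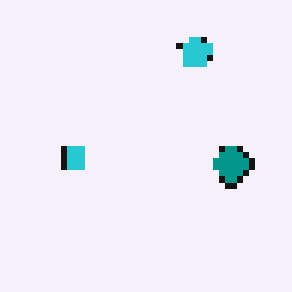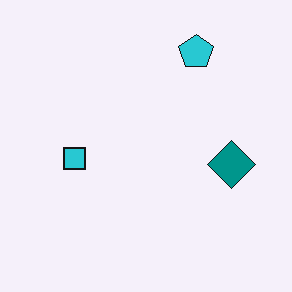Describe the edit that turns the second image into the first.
It was pixelated into visible square blocks.

Shapes are reduced to large square blocks; fine edges and outlines are lost — a downscale-then-upscale (mosaic) effect.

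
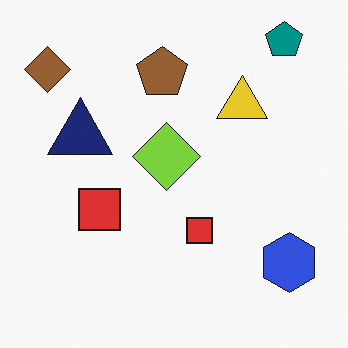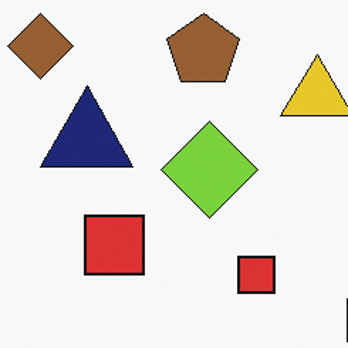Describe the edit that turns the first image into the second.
The second image is the first cropped to a modestly smaller region and rescaled.

The visible shapes are larger and the field of view is narrower; shapes near the original edges may be partly or wholly outside the frame — a crop-and-rescale.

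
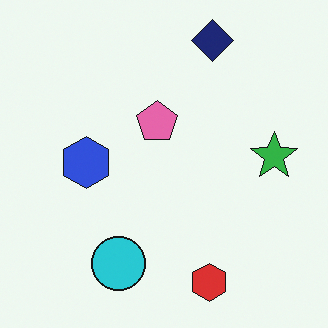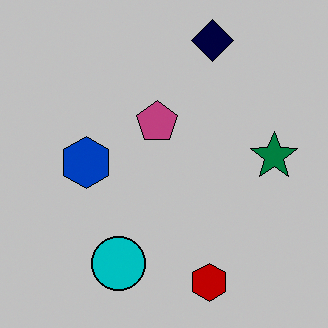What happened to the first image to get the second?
The second image is the first heavily posterized to just a handful of flat colors.

Each flat color has snapped to a coarser quantized level — most visibly, the near-white background has dropped to a flat grey.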